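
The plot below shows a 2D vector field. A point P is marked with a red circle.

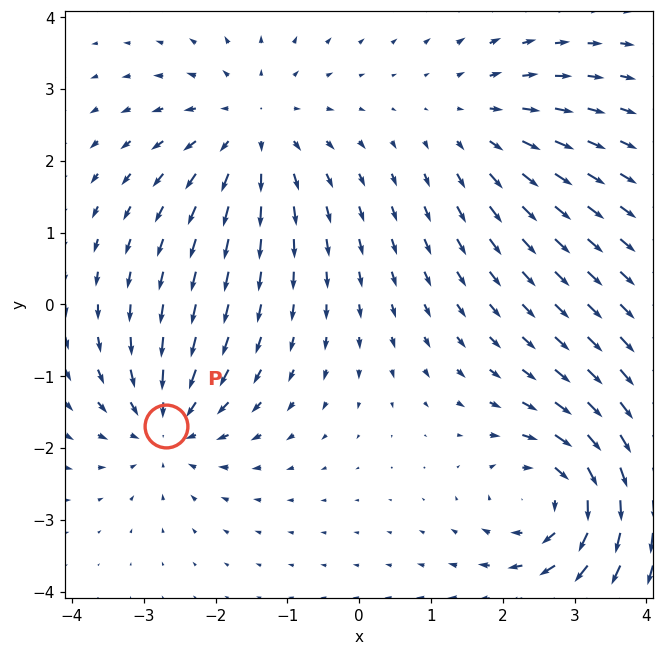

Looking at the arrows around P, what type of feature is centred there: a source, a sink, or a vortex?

sink

At P (-2.7, -1.7) the arrows converge inward. Divergence about -4, curl ≈0 — negative divergence with near-zero curl is a sink.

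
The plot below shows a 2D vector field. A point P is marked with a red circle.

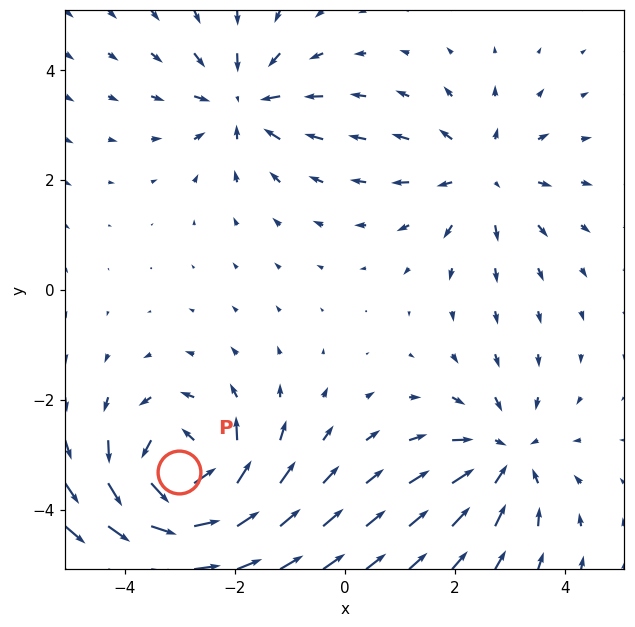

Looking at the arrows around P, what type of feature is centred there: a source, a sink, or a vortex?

vortex

At P (-3.0, -3.3) the arrows circulate counterclockwise. Divergence ≈0, curl about +5 — near-zero divergence with nonzero curl is a vortex.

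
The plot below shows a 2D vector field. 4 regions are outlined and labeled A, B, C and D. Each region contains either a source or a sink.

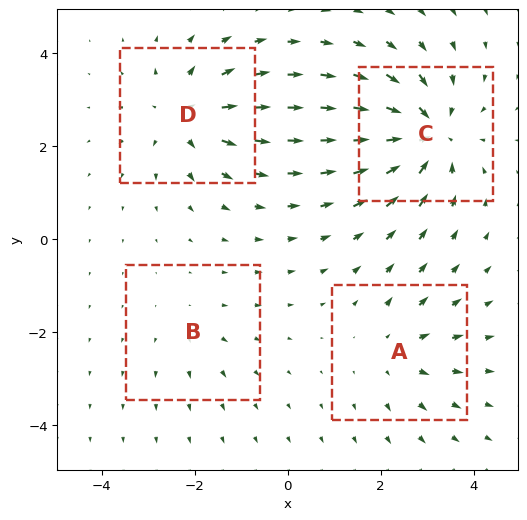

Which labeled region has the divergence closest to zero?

Divergence at each region's feature centre — A: about +3, B: about +2, C: about -6, D: about +5. Region B is closest to zero.

B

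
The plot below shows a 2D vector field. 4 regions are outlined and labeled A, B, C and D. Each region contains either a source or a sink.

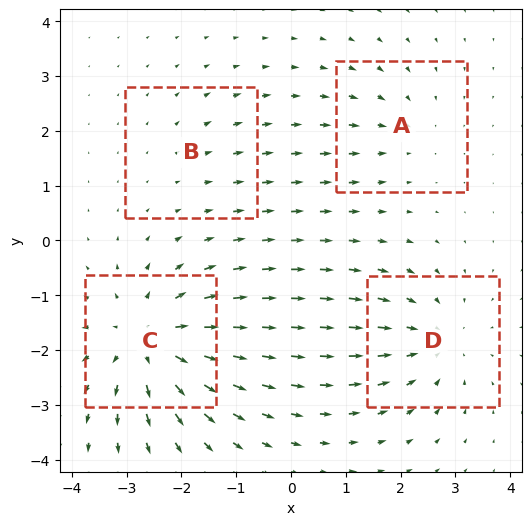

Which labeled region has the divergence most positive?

C

Divergence at each region's feature centre — A: about -3, B: about +2, C: about +6, D: about -4. Region C is most positive.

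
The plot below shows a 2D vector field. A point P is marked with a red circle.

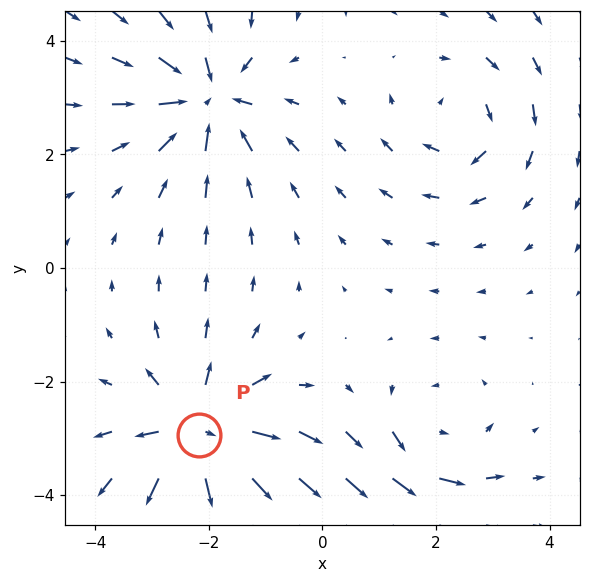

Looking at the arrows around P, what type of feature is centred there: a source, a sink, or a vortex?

At P (-2.2, -2.9) the arrows spread outward. Divergence about +6, curl ≈0 — positive divergence with near-zero curl is a source.

source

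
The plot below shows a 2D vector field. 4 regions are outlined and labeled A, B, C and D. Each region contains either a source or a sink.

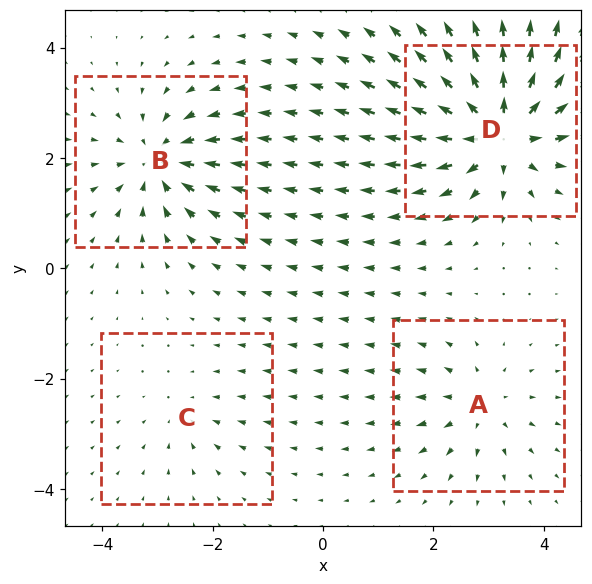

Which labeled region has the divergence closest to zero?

C

Divergence at each region's feature centre — A: about +4, B: about -6, C: about -3, D: about +9. Region C is closest to zero.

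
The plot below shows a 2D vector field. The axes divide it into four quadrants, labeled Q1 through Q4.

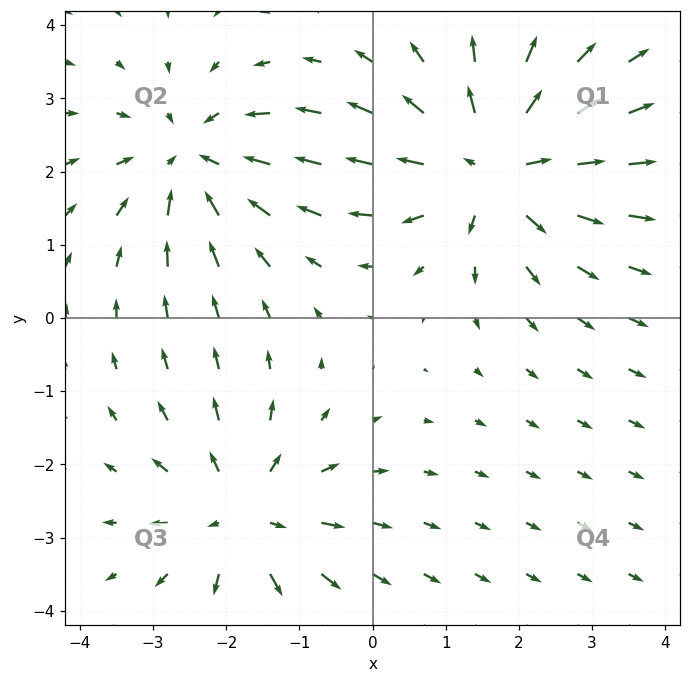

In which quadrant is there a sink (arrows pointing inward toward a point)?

Q2

The sink sits at approximately (-2.4, 2.2), which lies in quadrant Q2. The divergence there is about -3, negative as expected for a sink.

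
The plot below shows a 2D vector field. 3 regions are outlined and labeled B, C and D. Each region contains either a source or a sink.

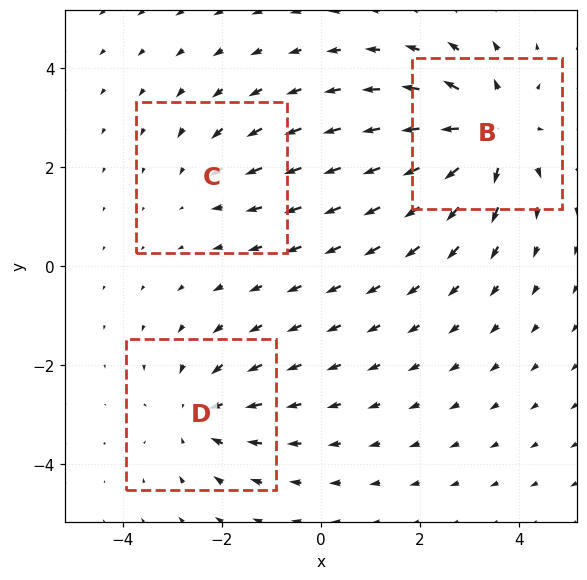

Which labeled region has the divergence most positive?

B

Divergence at each region's feature centre — B: about +4, C: about -2, D: about -3. Region B is most positive.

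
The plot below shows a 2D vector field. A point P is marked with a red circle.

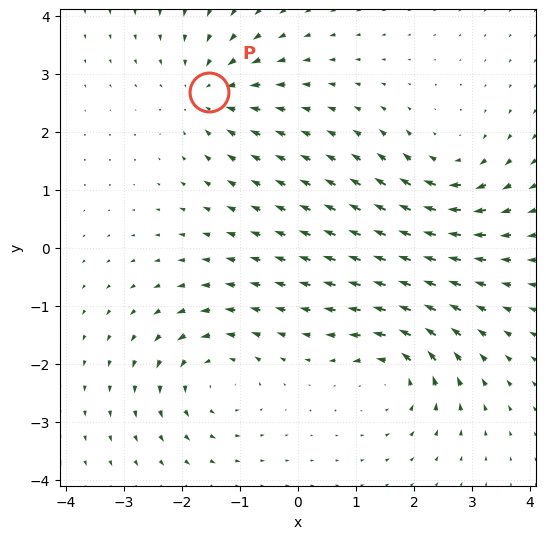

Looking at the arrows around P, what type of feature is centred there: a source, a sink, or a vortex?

At P (-1.5, 2.7) the arrows converge inward. Divergence about -5, curl ≈0 — negative divergence with near-zero curl is a sink.

sink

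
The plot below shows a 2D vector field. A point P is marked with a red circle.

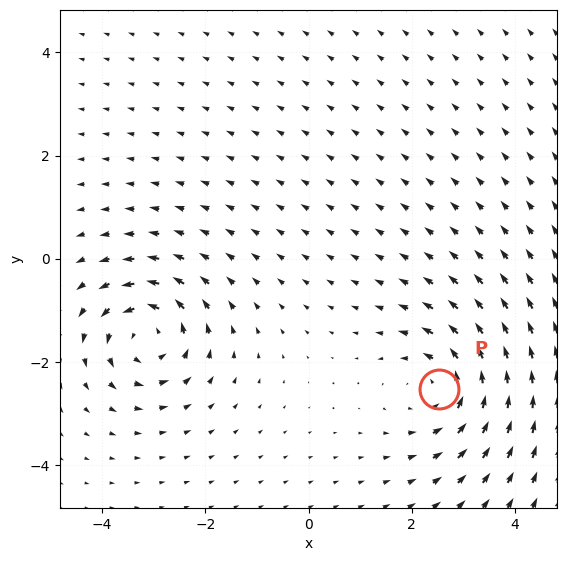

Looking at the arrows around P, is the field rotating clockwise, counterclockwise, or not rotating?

Near P at (2.5, -2.5) the arrows circulate counterclockwise. The curl (z-component) there is about +4; positive curl means counterclockwise rotation.

counterclockwise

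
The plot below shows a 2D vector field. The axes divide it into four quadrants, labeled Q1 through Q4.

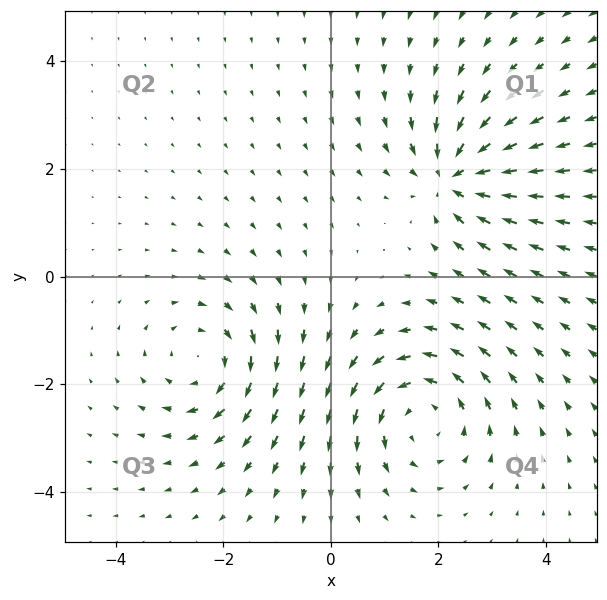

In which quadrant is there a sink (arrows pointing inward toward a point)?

The sink sits at approximately (2.3, 1.9), which lies in quadrant Q1. The divergence there is about -4, negative as expected for a sink.

Q1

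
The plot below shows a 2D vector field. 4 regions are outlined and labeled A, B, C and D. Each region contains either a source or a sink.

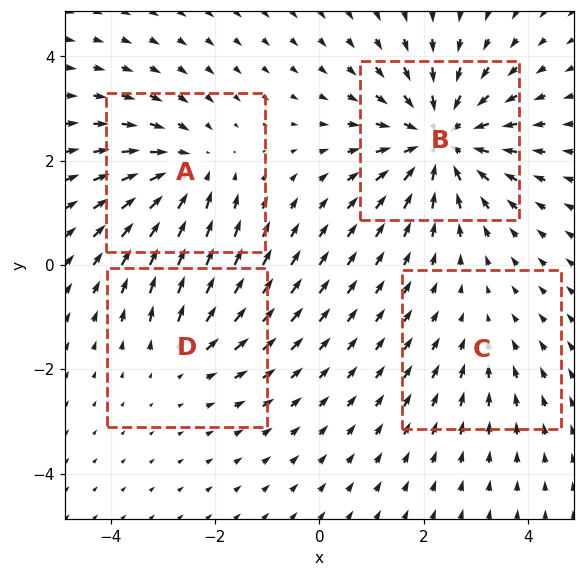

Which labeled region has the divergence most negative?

B

Divergence at each region's feature centre — A: about -4, B: about -6, C: about -2, D: about +3. Region B is most negative.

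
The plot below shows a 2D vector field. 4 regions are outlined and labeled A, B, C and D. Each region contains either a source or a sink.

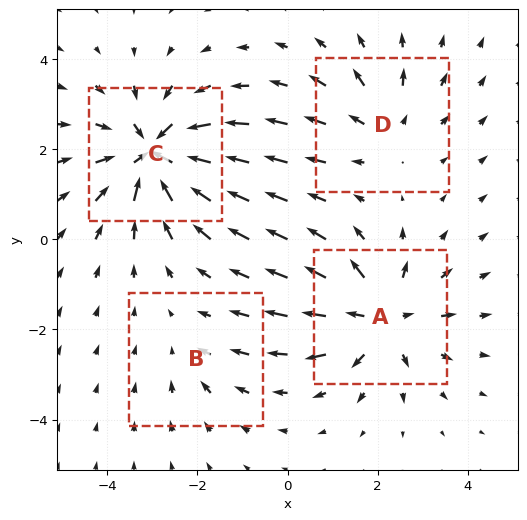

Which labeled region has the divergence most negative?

C

Divergence at each region's feature centre — A: about +5, B: about -2, C: about -7, D: about +3. Region C is most negative.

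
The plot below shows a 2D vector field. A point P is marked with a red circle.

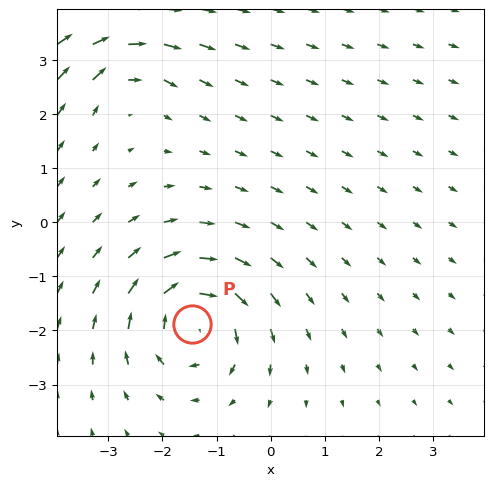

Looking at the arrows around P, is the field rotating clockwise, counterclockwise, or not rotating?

Near P at (-1.4, -1.9) the arrows circulate clockwise. The curl (z-component) there is about -6; negative curl means clockwise rotation.

clockwise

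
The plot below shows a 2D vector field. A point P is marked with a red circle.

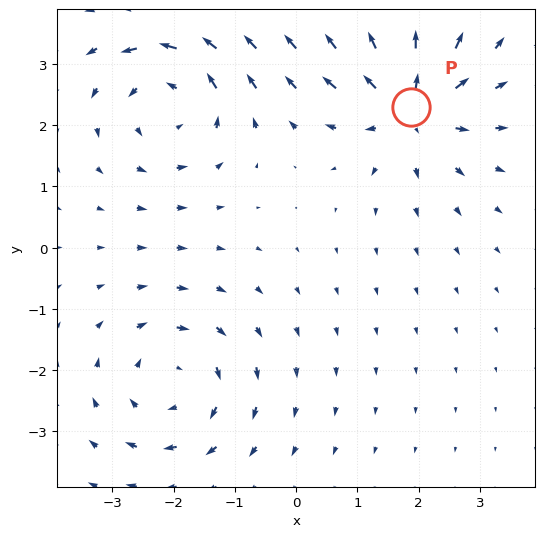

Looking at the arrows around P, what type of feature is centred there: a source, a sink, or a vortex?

source

At P (1.9, 2.3) the arrows spread outward. Divergence about +5, curl ≈0 — positive divergence with near-zero curl is a source.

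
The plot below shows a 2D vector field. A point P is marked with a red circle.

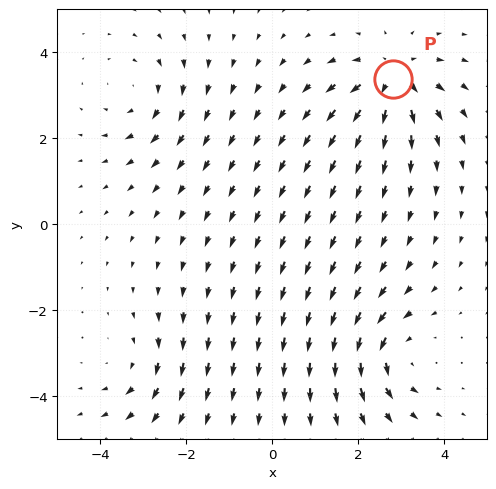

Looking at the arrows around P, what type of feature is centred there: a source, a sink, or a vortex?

At P (2.8, 3.4) the arrows spread outward. Divergence about +5, curl ≈0 — positive divergence with near-zero curl is a source.

source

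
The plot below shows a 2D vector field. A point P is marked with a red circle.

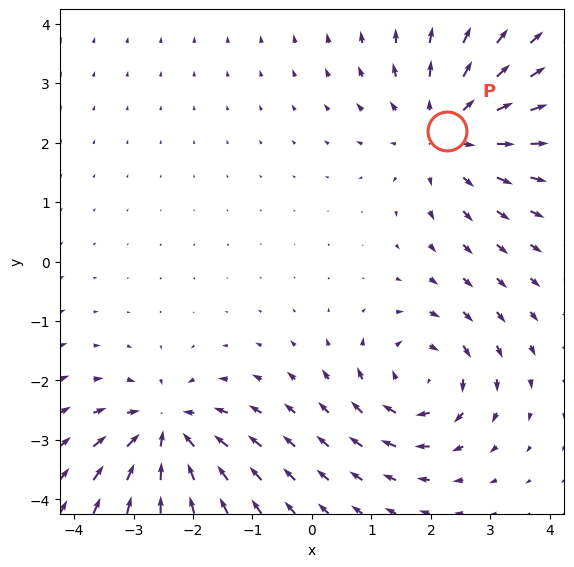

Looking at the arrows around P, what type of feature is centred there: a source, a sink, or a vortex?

source

At P (2.3, 2.2) the arrows spread outward. Divergence about +4, curl ≈0 — positive divergence with near-zero curl is a source.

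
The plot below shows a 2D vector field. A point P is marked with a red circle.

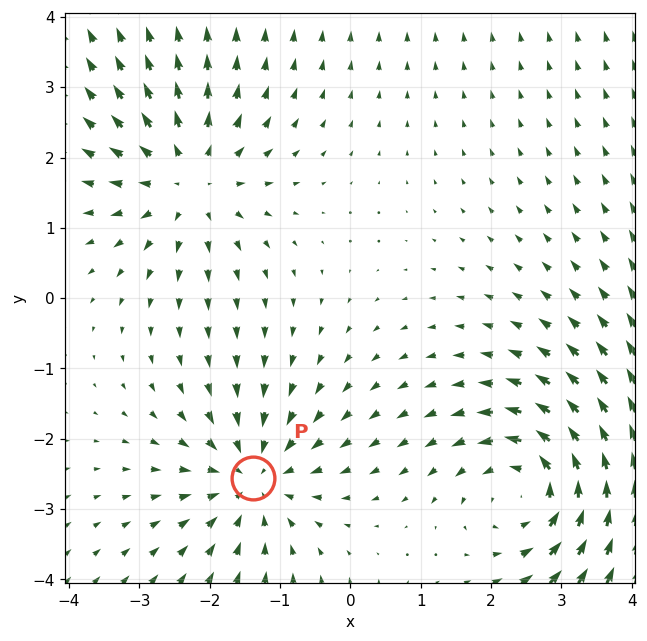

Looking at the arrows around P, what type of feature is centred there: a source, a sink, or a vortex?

sink

At P (-1.4, -2.6) the arrows converge inward. Divergence about -3, curl ≈0 — negative divergence with near-zero curl is a sink.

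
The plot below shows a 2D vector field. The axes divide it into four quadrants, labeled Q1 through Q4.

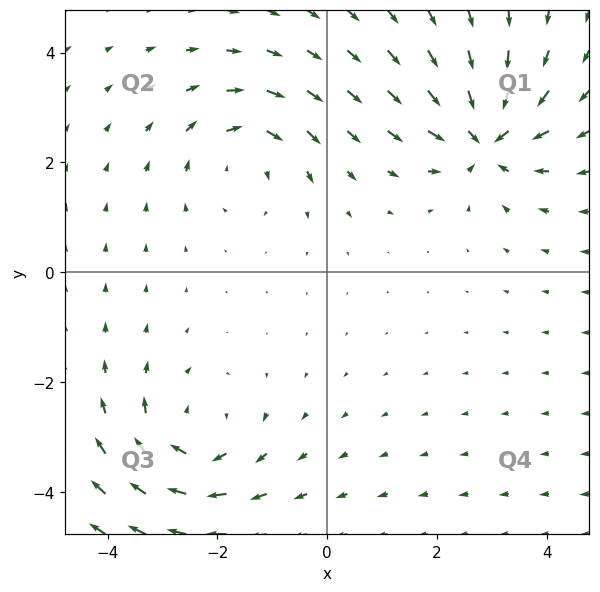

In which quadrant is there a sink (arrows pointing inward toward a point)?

Q1

The sink sits at approximately (2.9, 2.4), which lies in quadrant Q1. The divergence there is about -6, negative as expected for a sink.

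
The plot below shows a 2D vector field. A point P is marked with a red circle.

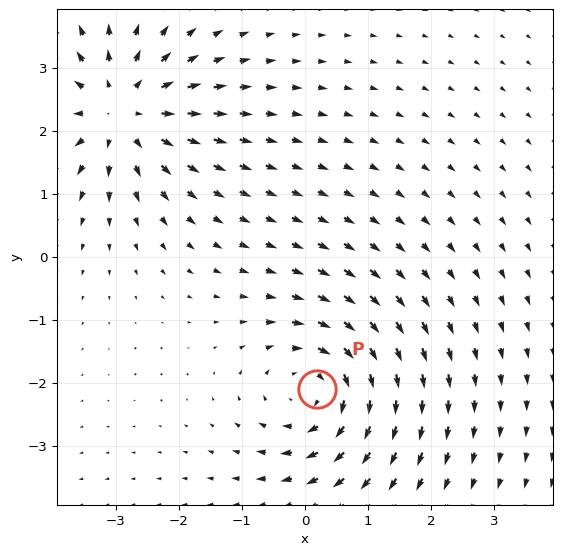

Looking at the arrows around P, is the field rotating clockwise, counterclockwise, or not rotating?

clockwise

Near P at (0.2, -2.1) the arrows circulate clockwise. The curl (z-component) there is about -5; negative curl means clockwise rotation.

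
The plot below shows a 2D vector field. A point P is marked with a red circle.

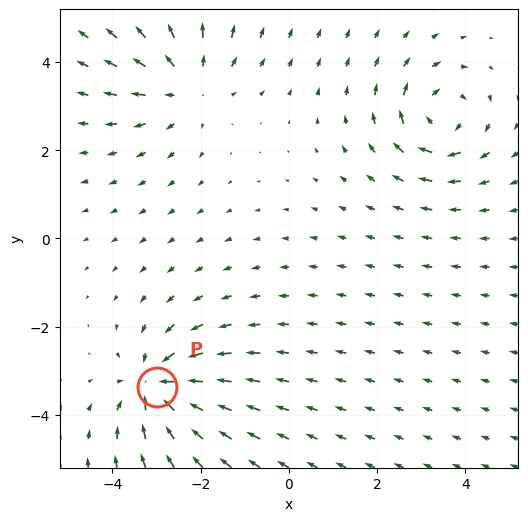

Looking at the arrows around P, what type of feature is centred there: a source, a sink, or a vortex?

sink

At P (-3.0, -3.4) the arrows converge inward. Divergence about -6, curl ≈0 — negative divergence with near-zero curl is a sink.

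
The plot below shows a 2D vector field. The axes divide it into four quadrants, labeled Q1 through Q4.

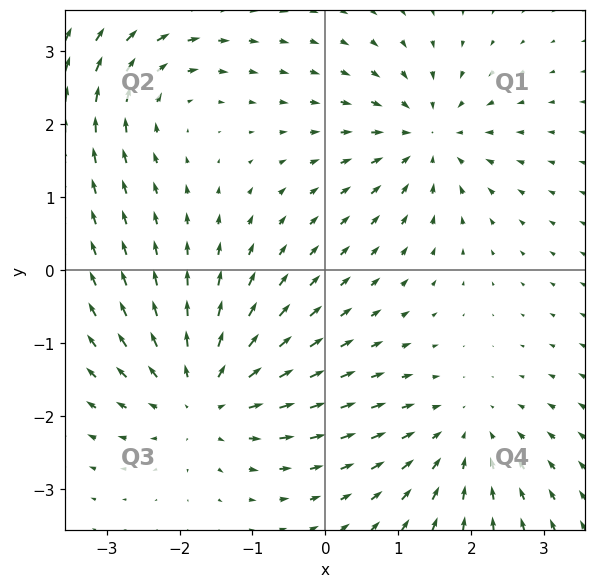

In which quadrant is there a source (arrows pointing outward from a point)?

The source sits at approximately (-1.7, -1.7), which lies in quadrant Q3. The divergence there is about +5, positive as expected for a source.

Q3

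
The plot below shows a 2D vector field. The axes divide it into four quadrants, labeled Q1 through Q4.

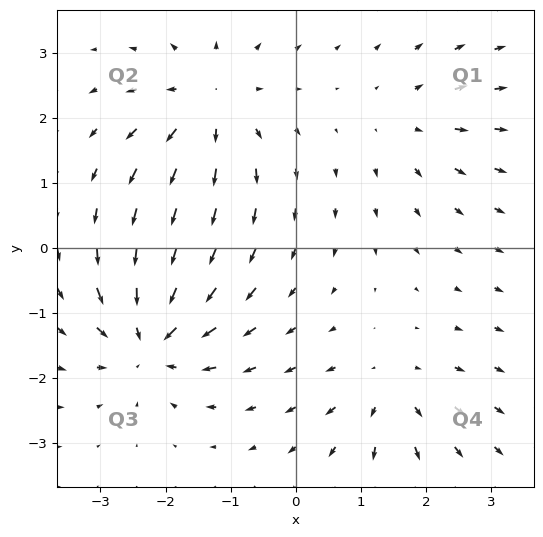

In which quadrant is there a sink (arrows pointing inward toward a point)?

Q3

The sink sits at approximately (-2.2, -1.4), which lies in quadrant Q3. The divergence there is about -6, negative as expected for a sink.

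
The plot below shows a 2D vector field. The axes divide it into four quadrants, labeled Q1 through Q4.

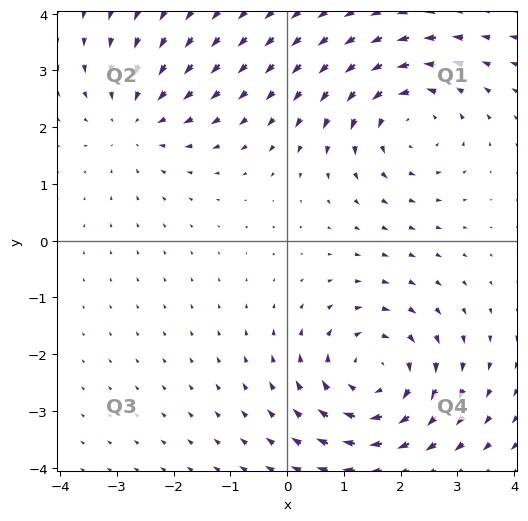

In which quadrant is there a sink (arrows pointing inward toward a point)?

Q2

The sink sits at approximately (-2.7, 2.1), which lies in quadrant Q2. The divergence there is about -3, negative as expected for a sink.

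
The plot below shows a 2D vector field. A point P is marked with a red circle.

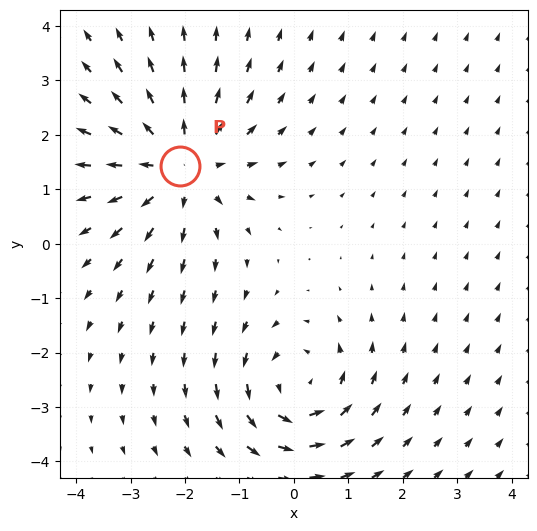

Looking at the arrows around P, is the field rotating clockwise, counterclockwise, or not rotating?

not rotating

Near P at (-2.1, 1.4) the arrows show no circulation. The curl there is ≈0.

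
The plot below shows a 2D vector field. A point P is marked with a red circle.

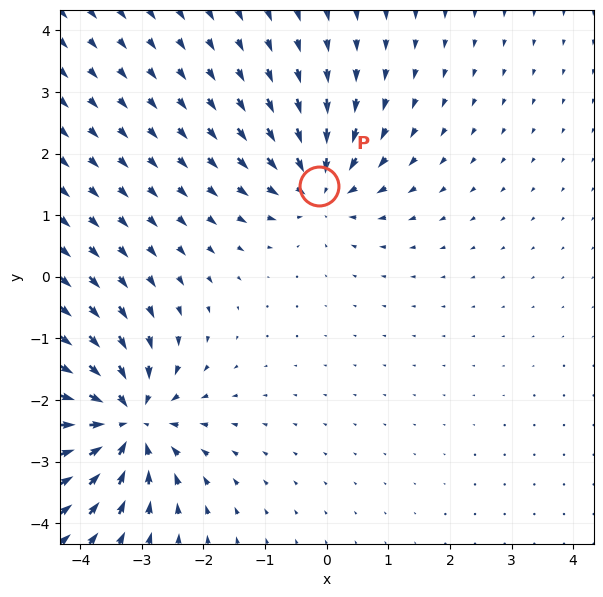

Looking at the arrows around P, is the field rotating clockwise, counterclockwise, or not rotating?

Near P at (-0.1, 1.5) the arrows show no circulation. The curl there is ≈0.

not rotating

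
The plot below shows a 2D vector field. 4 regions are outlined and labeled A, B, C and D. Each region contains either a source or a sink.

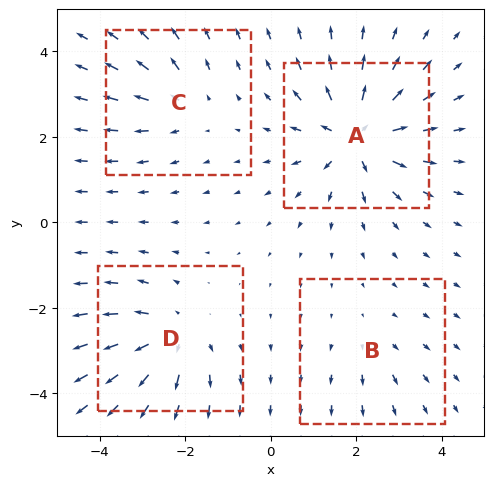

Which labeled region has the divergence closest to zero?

B

Divergence at each region's feature centre — A: about +8, B: about +2, C: about +4, D: about +6. Region B is closest to zero.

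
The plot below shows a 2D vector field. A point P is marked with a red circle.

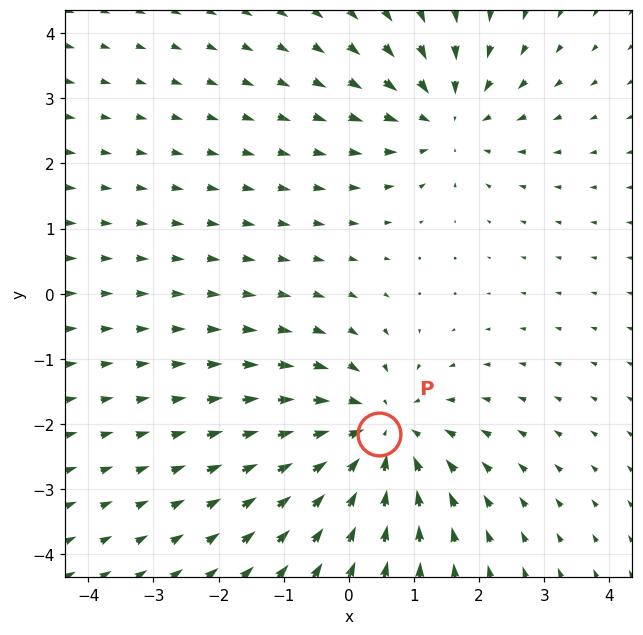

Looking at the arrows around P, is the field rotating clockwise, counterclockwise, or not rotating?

Near P at (0.5, -2.2) the arrows show no circulation. The curl there is ≈0.

not rotating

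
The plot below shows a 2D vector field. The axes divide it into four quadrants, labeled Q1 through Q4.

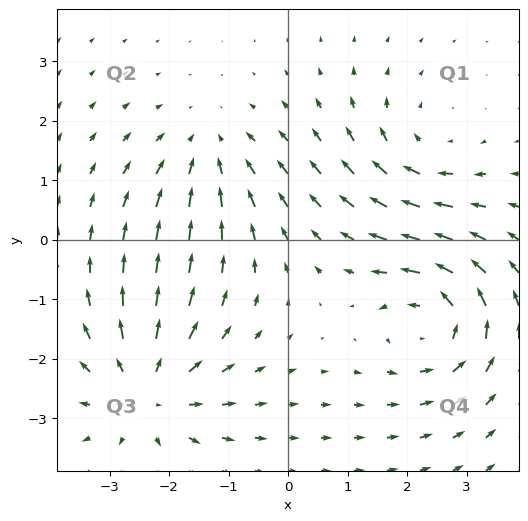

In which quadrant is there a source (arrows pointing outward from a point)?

The source sits at approximately (-2.4, -2.6), which lies in quadrant Q3. The divergence there is about +4, positive as expected for a source.

Q3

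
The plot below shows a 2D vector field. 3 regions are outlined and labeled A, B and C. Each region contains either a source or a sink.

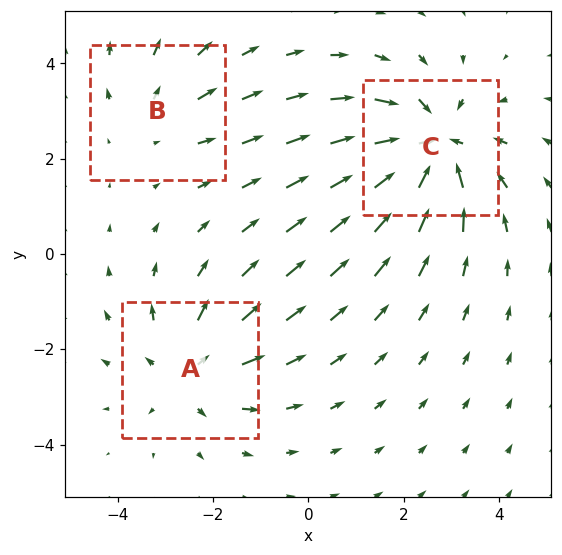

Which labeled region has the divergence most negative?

Divergence at each region's feature centre — A: about +3, B: about +2, C: about -4. Region C is most negative.

C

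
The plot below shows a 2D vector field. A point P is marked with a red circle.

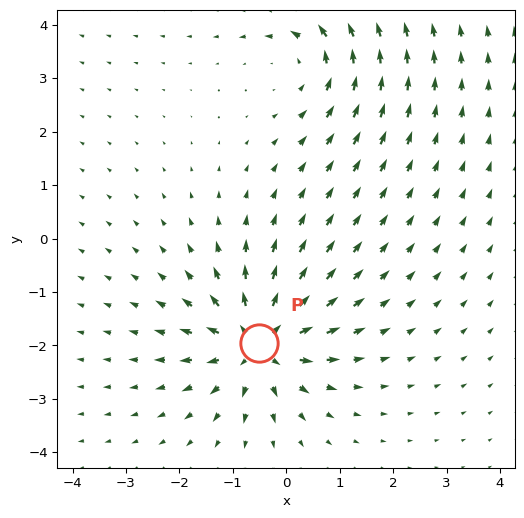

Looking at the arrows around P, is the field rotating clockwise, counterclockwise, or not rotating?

not rotating

Near P at (-0.5, -2.0) the arrows show no circulation. The curl there is ≈0.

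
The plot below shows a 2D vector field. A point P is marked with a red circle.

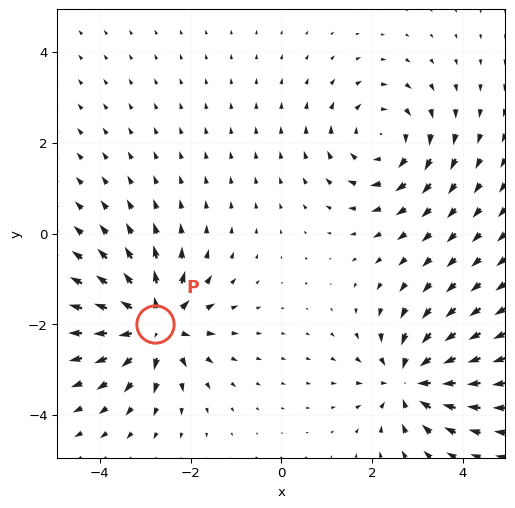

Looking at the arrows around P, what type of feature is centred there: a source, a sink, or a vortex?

source

At P (-2.8, -2.0) the arrows spread outward. Divergence about +6, curl ≈0 — positive divergence with near-zero curl is a source.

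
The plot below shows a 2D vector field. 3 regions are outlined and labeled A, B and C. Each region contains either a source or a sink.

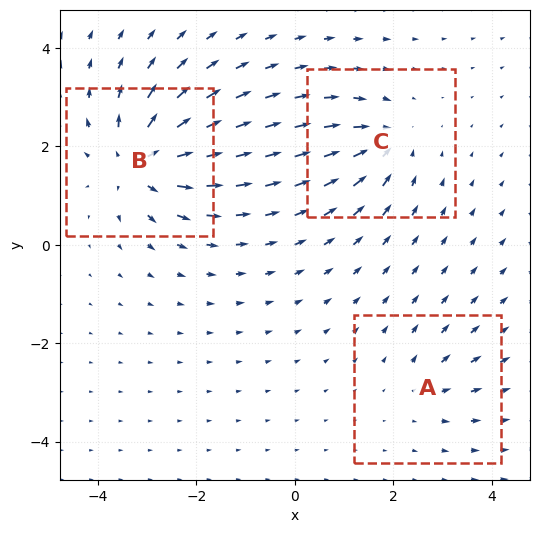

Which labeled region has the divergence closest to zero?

A

Divergence at each region's feature centre — A: about +2, B: about +6, C: about -4. Region A is closest to zero.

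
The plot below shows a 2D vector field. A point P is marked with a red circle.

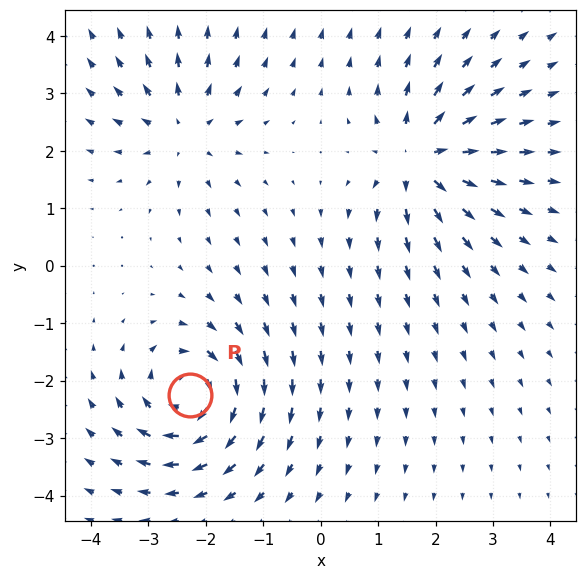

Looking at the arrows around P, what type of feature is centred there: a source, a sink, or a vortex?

vortex

At P (-2.3, -2.2) the arrows circulate clockwise. Divergence ≈0, curl about -7 — near-zero divergence with nonzero curl is a vortex.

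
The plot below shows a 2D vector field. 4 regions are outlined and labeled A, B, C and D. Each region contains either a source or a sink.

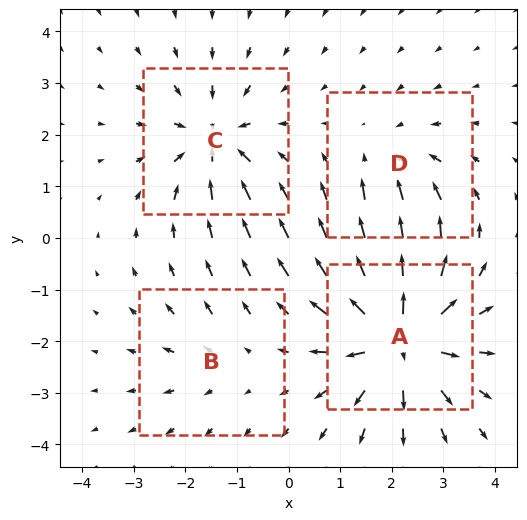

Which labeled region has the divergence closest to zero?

Divergence at each region's feature centre — A: about +7, B: about +2, C: about -5, D: about -3. Region B is closest to zero.

B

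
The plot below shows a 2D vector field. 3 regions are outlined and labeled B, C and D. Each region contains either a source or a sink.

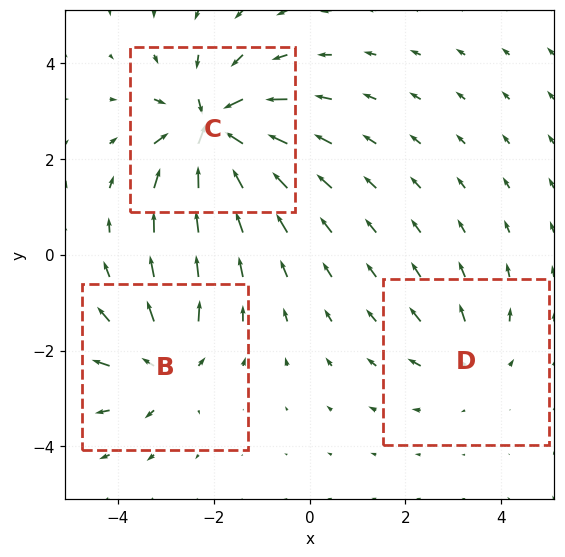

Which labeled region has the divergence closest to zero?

Divergence at each region's feature centre — B: about +4, C: about -7, D: about +3. Region D is closest to zero.

D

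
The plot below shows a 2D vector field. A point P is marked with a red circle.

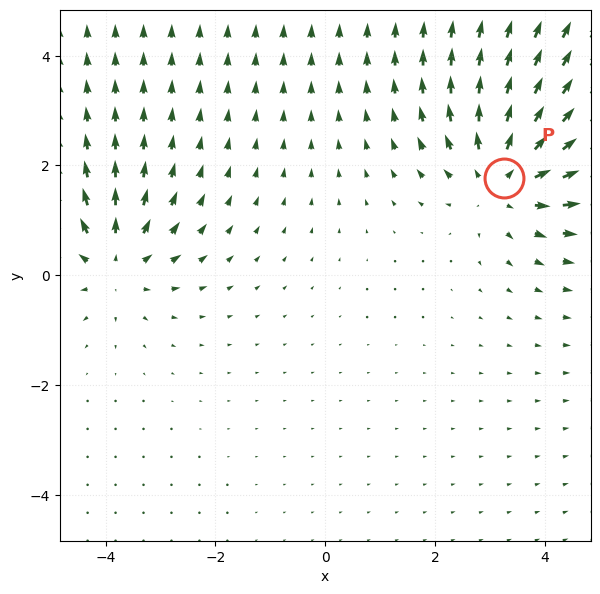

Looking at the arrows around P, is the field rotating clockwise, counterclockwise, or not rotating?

Near P at (3.3, 1.8) the arrows show no circulation. The curl there is ≈0.

not rotating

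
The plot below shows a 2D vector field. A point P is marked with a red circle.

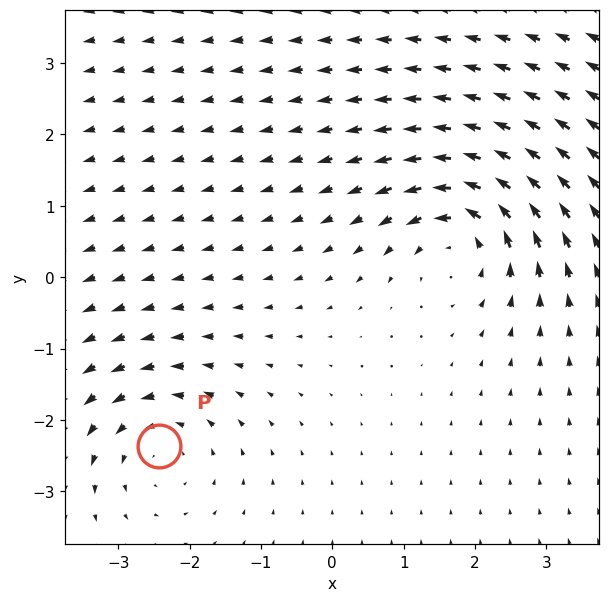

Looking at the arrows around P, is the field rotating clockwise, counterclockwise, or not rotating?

Near P at (-2.4, -2.4) the arrows circulate counterclockwise. The curl (z-component) there is about +3; positive curl means counterclockwise rotation.

counterclockwise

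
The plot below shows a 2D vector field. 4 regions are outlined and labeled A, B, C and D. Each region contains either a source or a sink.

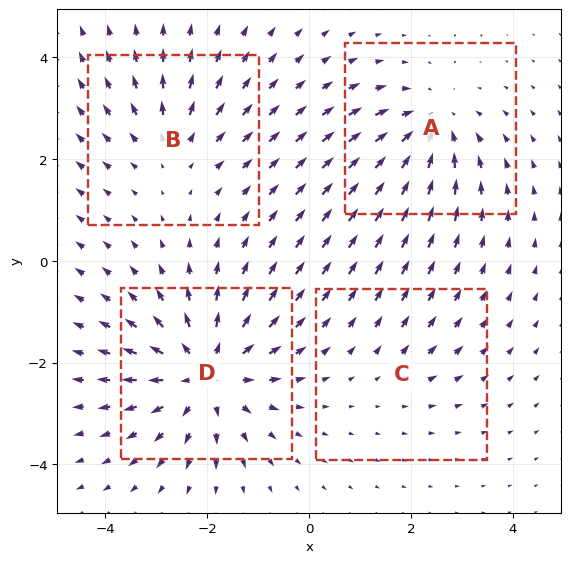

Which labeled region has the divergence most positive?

D

Divergence at each region's feature centre — A: about -4, B: about +3, C: about +2, D: about +6. Region D is most positive.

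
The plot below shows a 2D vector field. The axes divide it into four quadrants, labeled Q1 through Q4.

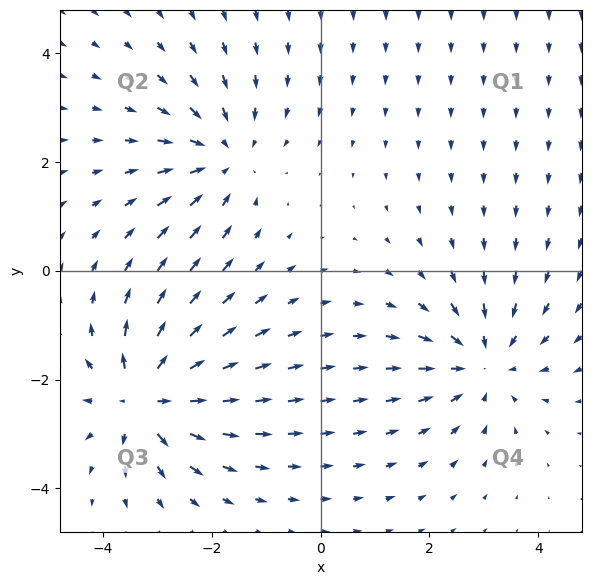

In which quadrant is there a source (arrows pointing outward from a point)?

Q3

The source sits at approximately (-3.2, -2.3), which lies in quadrant Q3. The divergence there is about +4, positive as expected for a source.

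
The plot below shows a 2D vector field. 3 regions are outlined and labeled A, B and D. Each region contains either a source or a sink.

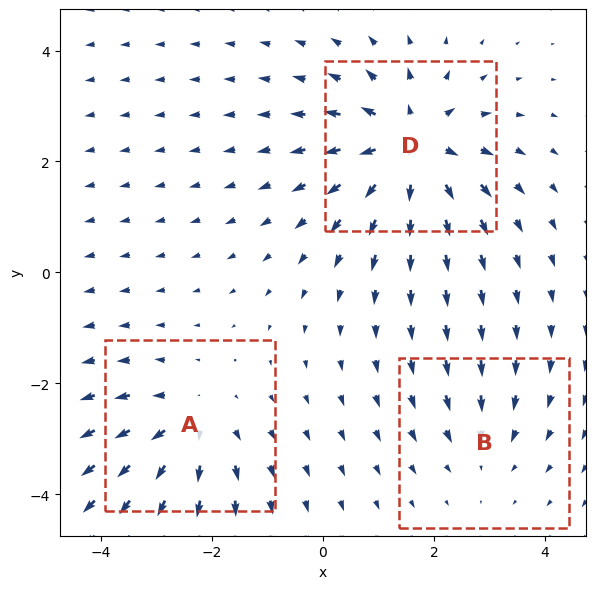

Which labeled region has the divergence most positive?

Divergence at each region's feature centre — A: about +3, B: about -2, D: about +5. Region D is most positive.

D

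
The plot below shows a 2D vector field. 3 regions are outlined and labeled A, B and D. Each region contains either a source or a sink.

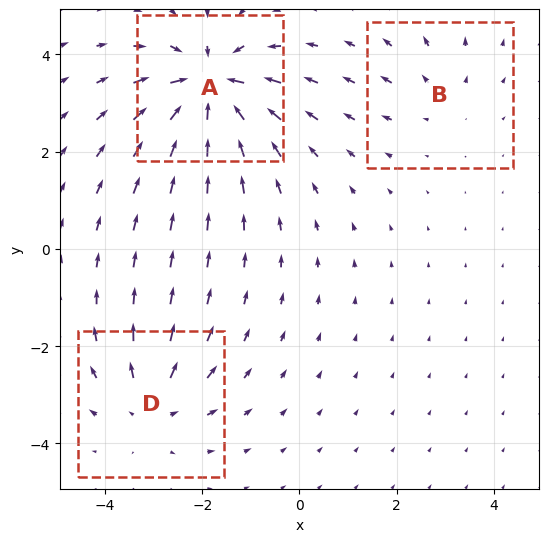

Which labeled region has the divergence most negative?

A

Divergence at each region's feature centre — A: about -6, B: about +2, D: about +3. Region A is most negative.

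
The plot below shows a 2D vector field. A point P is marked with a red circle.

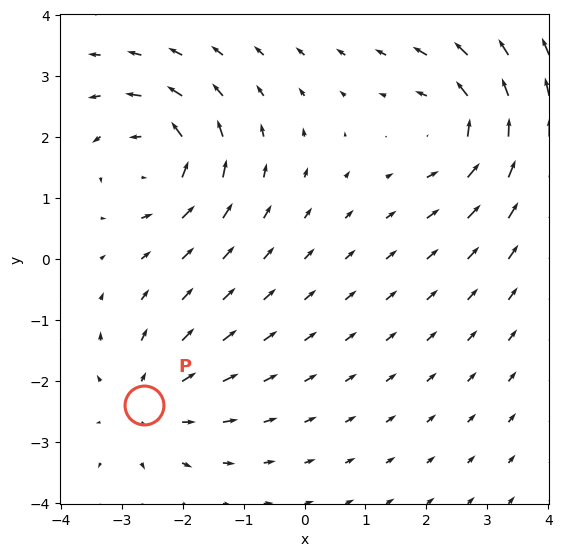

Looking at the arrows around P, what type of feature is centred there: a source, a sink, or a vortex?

At P (-2.6, -2.4) the arrows spread outward. Divergence about +3, curl ≈0 — positive divergence with near-zero curl is a source.

source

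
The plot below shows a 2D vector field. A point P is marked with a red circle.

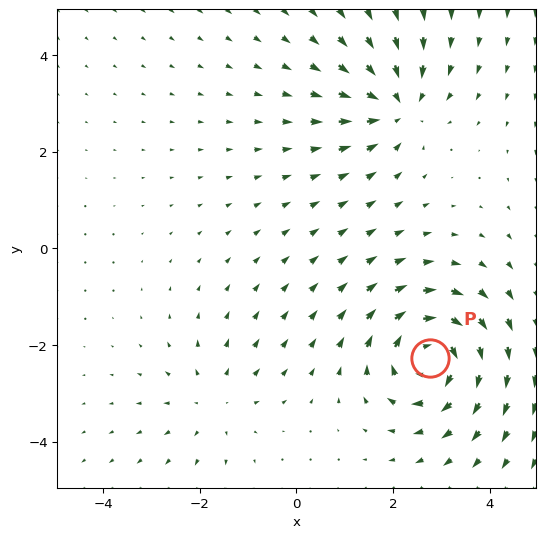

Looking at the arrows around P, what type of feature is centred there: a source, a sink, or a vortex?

vortex

At P (2.8, -2.3) the arrows circulate clockwise. Divergence ≈0, curl about -6 — near-zero divergence with nonzero curl is a vortex.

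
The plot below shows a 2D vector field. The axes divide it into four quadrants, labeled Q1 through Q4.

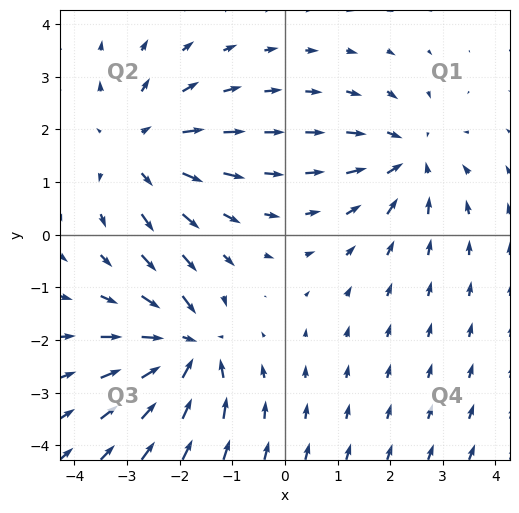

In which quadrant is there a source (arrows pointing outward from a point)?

The source sits at approximately (-2.8, 1.6), which lies in quadrant Q2. The divergence there is about +4, positive as expected for a source.

Q2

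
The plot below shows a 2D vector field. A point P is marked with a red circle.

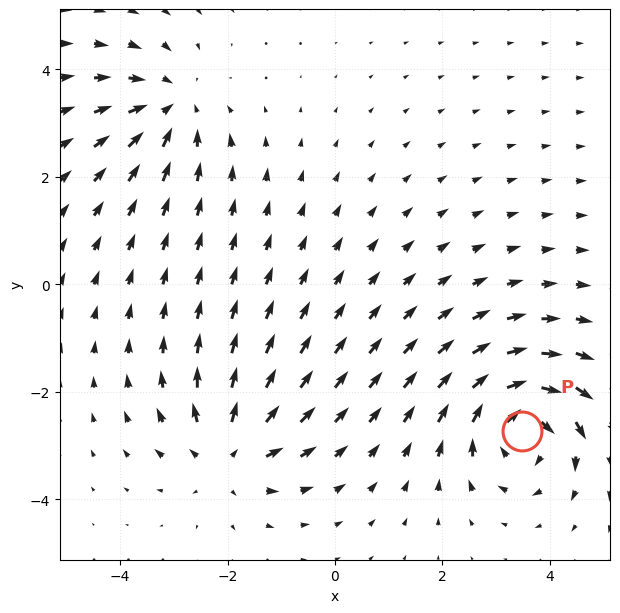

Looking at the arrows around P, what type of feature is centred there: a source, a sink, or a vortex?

vortex

At P (3.5, -2.7) the arrows circulate clockwise. Divergence ≈0, curl about -4 — near-zero divergence with nonzero curl is a vortex.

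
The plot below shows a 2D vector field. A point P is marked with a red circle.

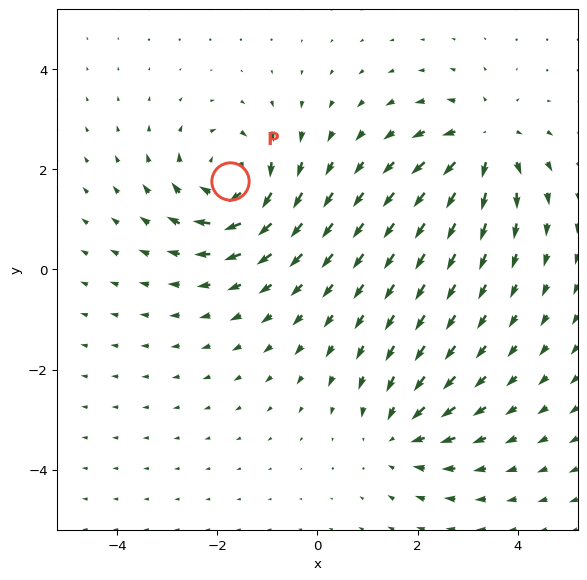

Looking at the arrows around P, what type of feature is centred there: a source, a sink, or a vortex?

At P (-1.8, 1.8) the arrows circulate clockwise. Divergence ≈0, curl about -6 — near-zero divergence with nonzero curl is a vortex.

vortex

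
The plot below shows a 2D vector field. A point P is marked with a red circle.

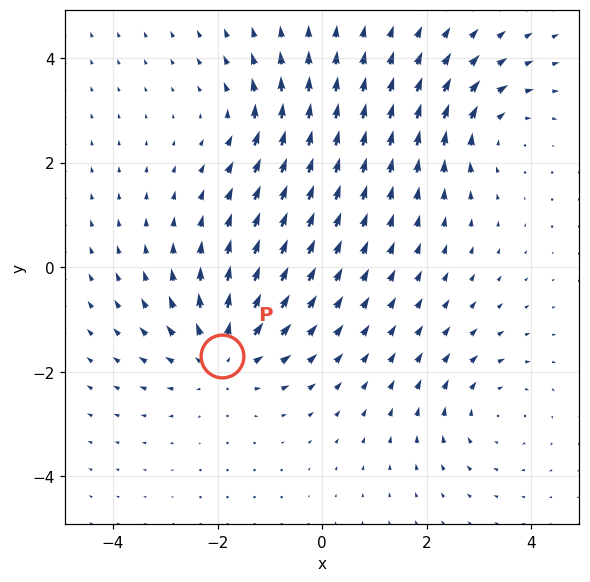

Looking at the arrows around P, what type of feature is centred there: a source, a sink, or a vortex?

source

At P (-1.9, -1.7) the arrows spread outward. Divergence about +4, curl ≈0 — positive divergence with near-zero curl is a source.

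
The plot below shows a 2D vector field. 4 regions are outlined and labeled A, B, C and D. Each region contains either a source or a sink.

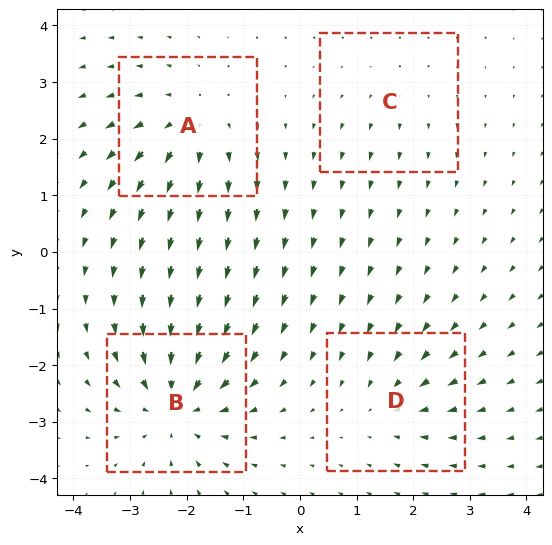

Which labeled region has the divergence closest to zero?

Divergence at each region's feature centre — A: about +5, B: about -6, C: about +2, D: about -3. Region C is closest to zero.

C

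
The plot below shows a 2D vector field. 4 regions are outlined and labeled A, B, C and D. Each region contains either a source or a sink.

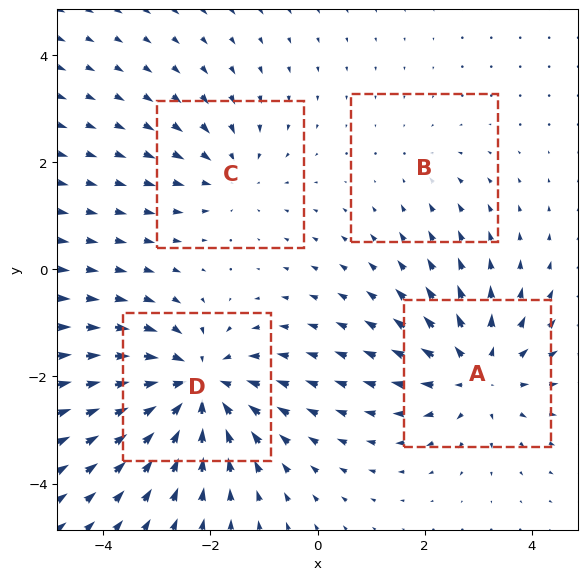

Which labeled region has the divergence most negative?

D

Divergence at each region's feature centre — A: about +5, B: about -2, C: about -3, D: about -6. Region D is most negative.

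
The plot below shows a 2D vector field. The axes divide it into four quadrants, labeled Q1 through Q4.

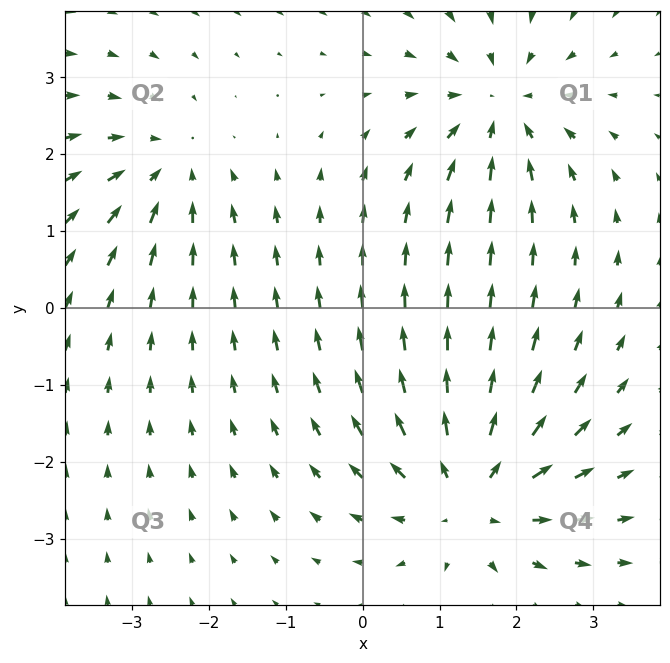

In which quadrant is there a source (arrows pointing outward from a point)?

The source sits at approximately (1.4, -2.4), which lies in quadrant Q4. The divergence there is about +4, positive as expected for a source.

Q4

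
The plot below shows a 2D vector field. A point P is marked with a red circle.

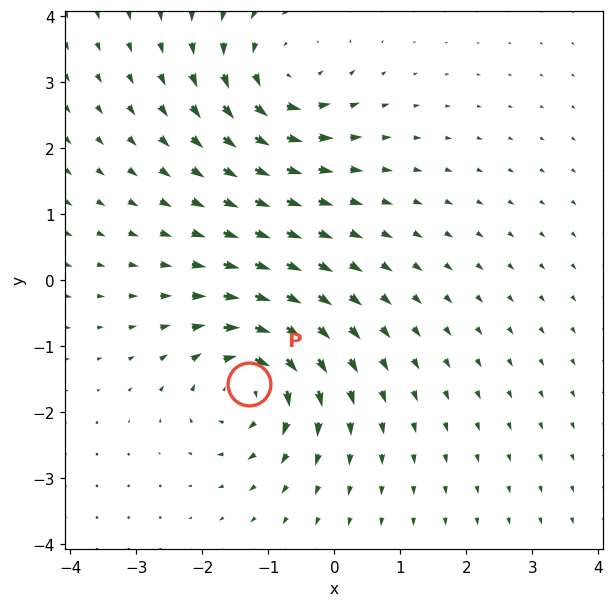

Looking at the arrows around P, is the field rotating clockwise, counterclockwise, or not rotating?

Near P at (-1.3, -1.6) the arrows circulate clockwise. The curl (z-component) there is about -6; negative curl means clockwise rotation.

clockwise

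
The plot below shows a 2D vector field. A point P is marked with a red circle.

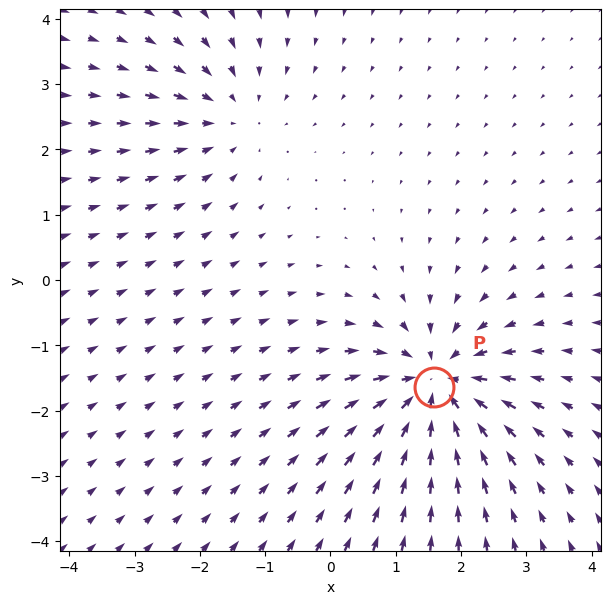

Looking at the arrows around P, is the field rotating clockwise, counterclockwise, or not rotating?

not rotating

Near P at (1.6, -1.6) the arrows show no circulation. The curl there is ≈0.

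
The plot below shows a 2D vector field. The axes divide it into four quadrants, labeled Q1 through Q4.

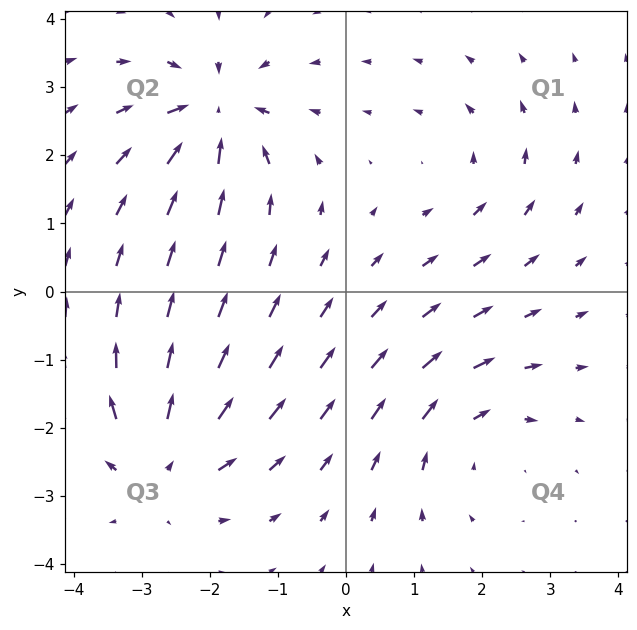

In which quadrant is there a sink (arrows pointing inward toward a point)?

The sink sits at approximately (-1.9, 2.6), which lies in quadrant Q2. The divergence there is about -6, negative as expected for a sink.

Q2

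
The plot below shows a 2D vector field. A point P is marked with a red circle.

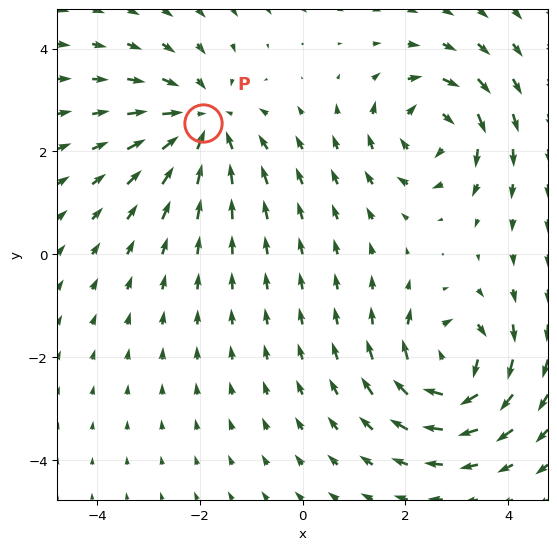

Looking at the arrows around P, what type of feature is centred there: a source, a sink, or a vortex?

At P (-1.9, 2.6) the arrows converge inward. Divergence about -4, curl ≈0 — negative divergence with near-zero curl is a sink.

sink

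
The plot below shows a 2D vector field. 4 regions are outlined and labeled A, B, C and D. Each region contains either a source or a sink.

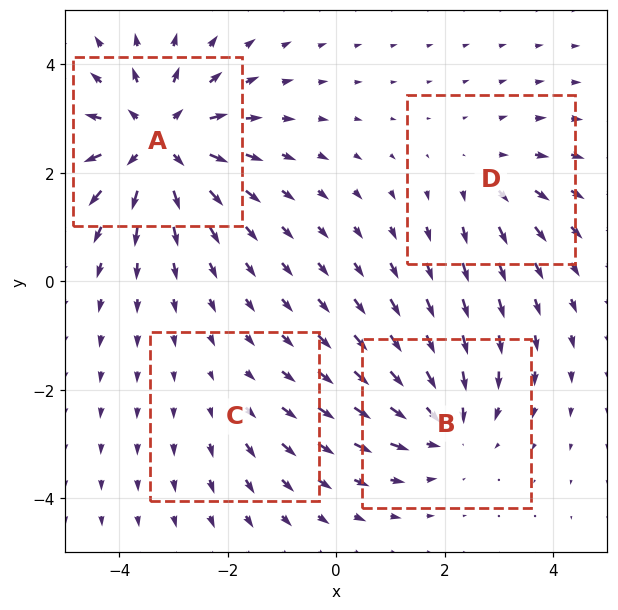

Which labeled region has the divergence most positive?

Divergence at each region's feature centre — A: about +6, B: about -4, C: about +2, D: about +3. Region A is most positive.

A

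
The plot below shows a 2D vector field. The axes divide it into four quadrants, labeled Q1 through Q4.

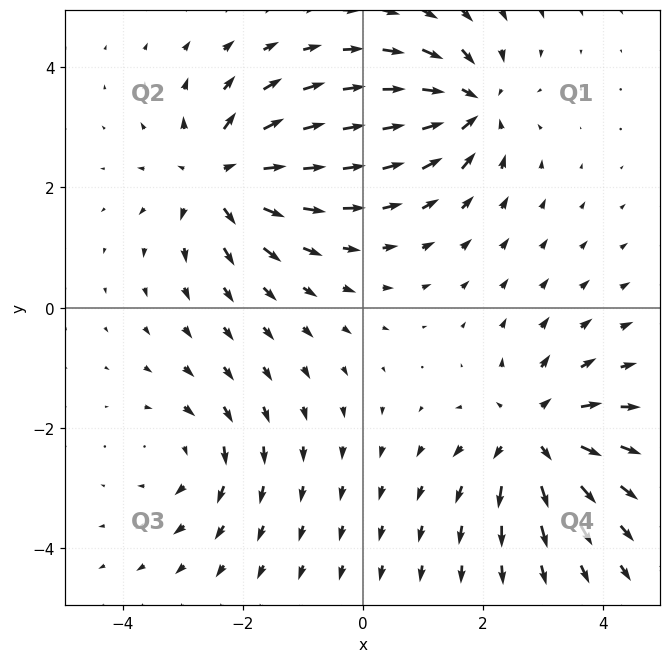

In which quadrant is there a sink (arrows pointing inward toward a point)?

The sink sits at approximately (1.8, 3.4), which lies in quadrant Q1. The divergence there is about -6, negative as expected for a sink.

Q1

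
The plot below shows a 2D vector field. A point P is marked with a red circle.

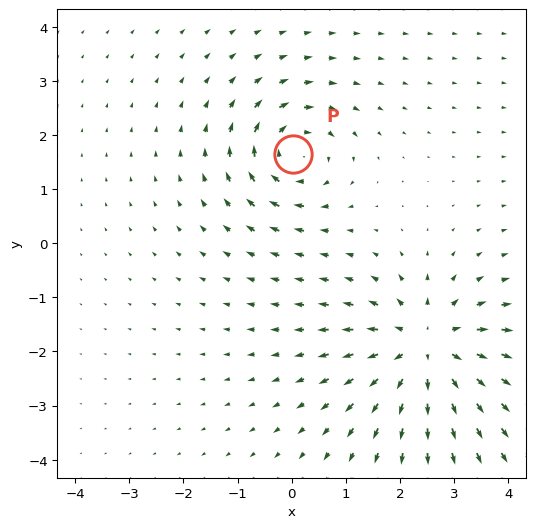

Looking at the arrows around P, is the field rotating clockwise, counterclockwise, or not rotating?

Near P at (0.0, 1.6) the arrows circulate clockwise. The curl (z-component) there is about -4; negative curl means clockwise rotation.

clockwise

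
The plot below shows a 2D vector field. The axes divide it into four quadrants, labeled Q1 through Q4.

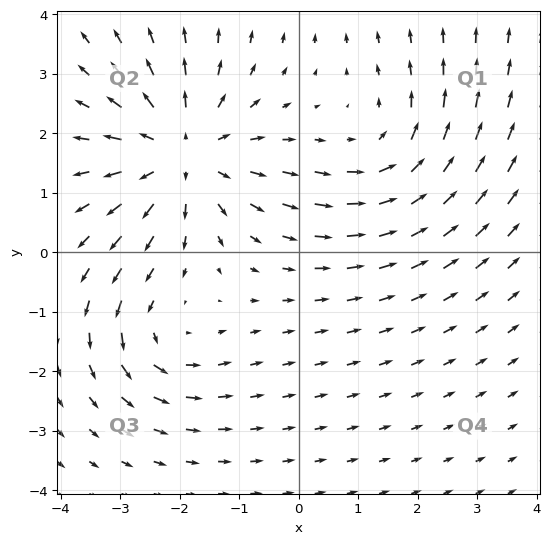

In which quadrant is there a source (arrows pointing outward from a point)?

Q2

The source sits at approximately (-1.9, 1.7), which lies in quadrant Q2. The divergence there is about +4, positive as expected for a source.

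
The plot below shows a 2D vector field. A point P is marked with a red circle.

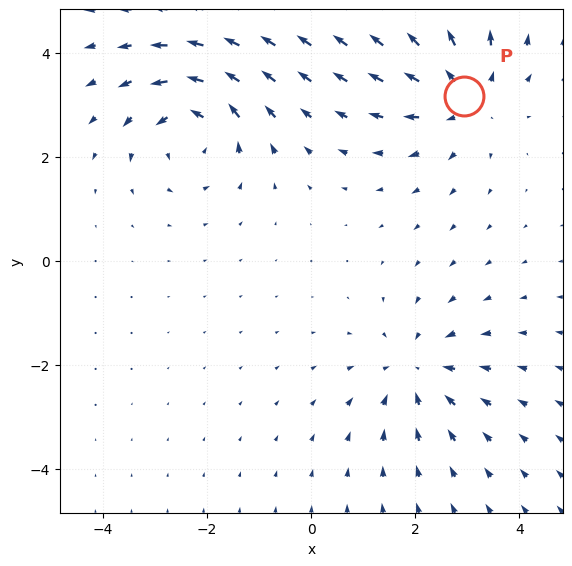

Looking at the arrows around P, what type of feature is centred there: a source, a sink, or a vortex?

source

At P (2.9, 3.2) the arrows spread outward. Divergence about +3, curl ≈0 — positive divergence with near-zero curl is a source.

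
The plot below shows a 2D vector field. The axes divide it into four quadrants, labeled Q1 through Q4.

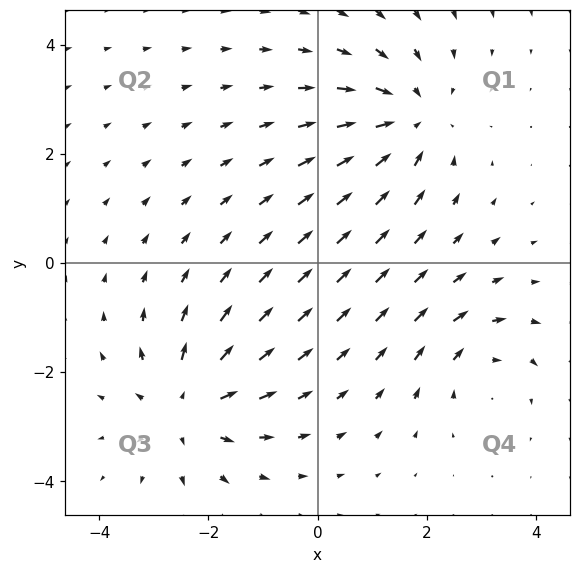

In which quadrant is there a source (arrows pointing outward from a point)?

Q3

The source sits at approximately (-2.4, -2.6), which lies in quadrant Q3. The divergence there is about +4, positive as expected for a source.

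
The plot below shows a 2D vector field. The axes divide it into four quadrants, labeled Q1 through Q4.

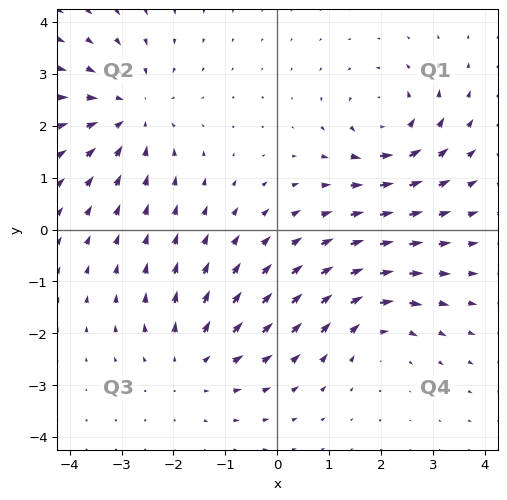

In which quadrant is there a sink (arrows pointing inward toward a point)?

The sink sits at approximately (-2.8, 2.3), which lies in quadrant Q2. The divergence there is about -3, negative as expected for a sink.

Q2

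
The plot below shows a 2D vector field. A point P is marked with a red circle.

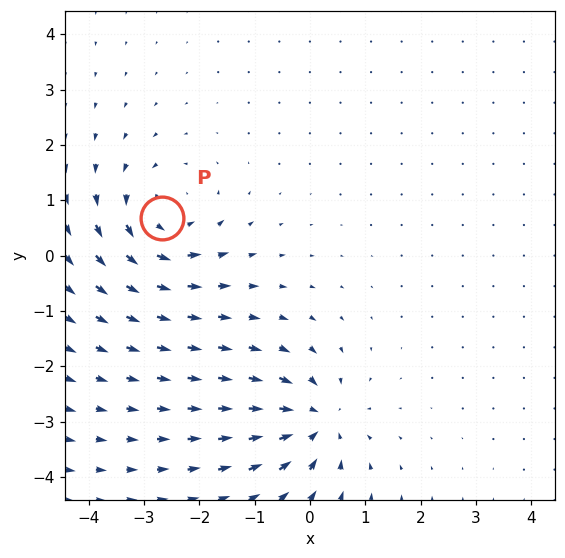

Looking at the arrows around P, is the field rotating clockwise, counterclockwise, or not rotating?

counterclockwise

Near P at (-2.7, 0.7) the arrows circulate counterclockwise. The curl (z-component) there is about +4; positive curl means counterclockwise rotation.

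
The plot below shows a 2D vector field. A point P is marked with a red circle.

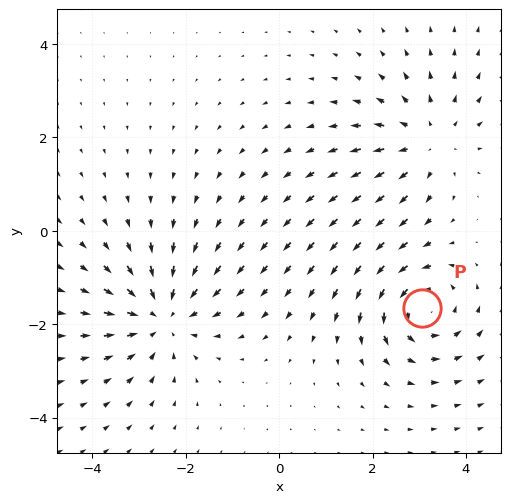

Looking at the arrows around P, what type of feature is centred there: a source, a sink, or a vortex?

At P (3.1, -1.7) the arrows circulate counterclockwise. Divergence ≈0, curl about +4 — near-zero divergence with nonzero curl is a vortex.

vortex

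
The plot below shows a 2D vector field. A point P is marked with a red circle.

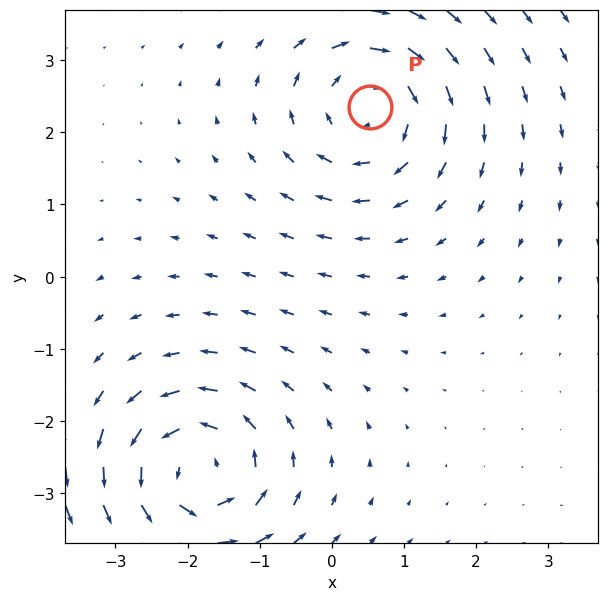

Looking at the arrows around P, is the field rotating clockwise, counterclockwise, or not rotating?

Near P at (0.5, 2.4) the arrows circulate clockwise. The curl (z-component) there is about -4; negative curl means clockwise rotation.

clockwise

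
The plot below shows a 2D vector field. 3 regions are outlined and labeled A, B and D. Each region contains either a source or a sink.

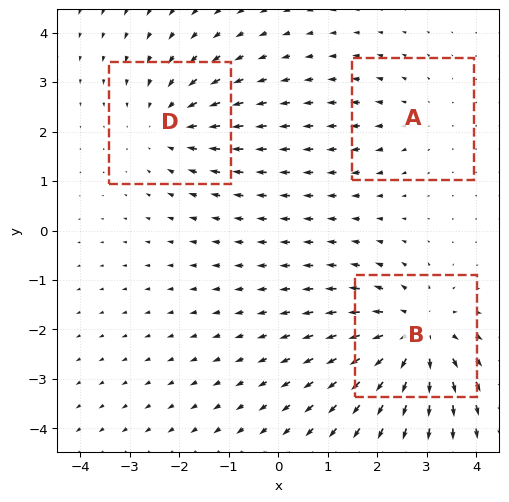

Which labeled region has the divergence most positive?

B

Divergence at each region's feature centre — A: about +2, B: about +4, D: about -3. Region B is most positive.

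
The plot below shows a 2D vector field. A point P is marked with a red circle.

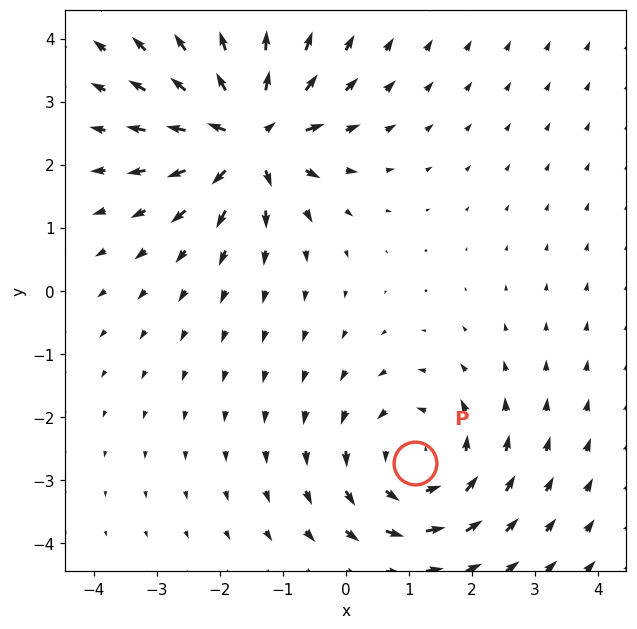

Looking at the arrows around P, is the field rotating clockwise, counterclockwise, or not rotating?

counterclockwise

Near P at (1.1, -2.7) the arrows circulate counterclockwise. The curl (z-component) there is about +3; positive curl means counterclockwise rotation.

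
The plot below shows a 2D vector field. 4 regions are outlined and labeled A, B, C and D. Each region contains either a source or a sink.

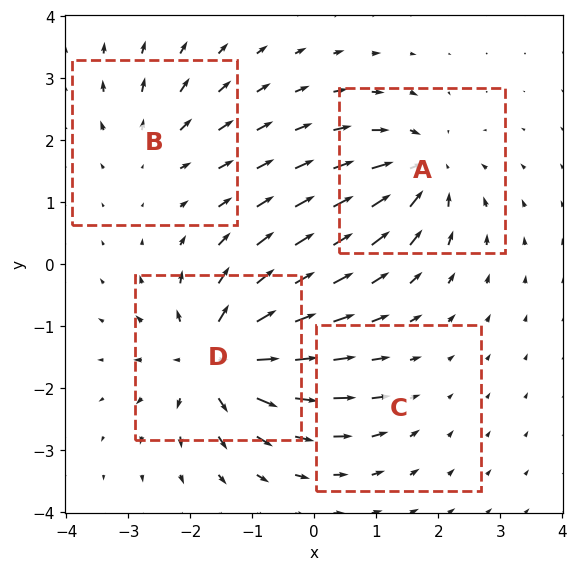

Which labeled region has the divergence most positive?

D

Divergence at each region's feature centre — A: about -6, B: about +4, C: about -3, D: about +9. Region D is most positive.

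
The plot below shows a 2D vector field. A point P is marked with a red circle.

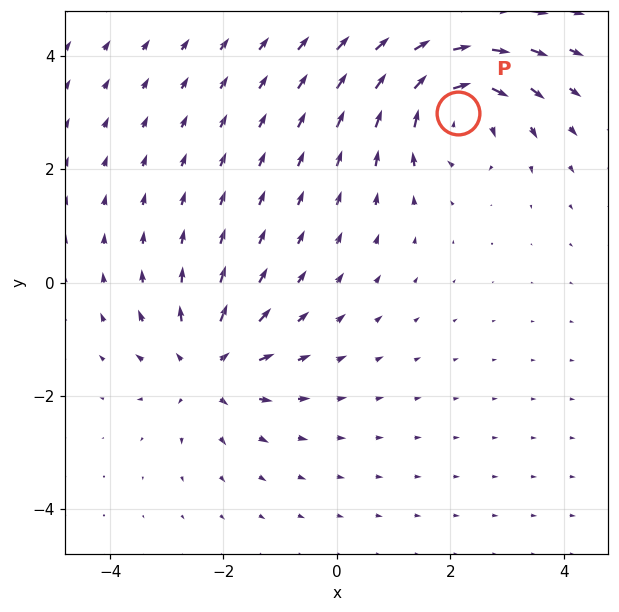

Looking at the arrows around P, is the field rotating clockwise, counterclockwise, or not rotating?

Near P at (2.1, 3.0) the arrows circulate clockwise. The curl (z-component) there is about -6; negative curl means clockwise rotation.

clockwise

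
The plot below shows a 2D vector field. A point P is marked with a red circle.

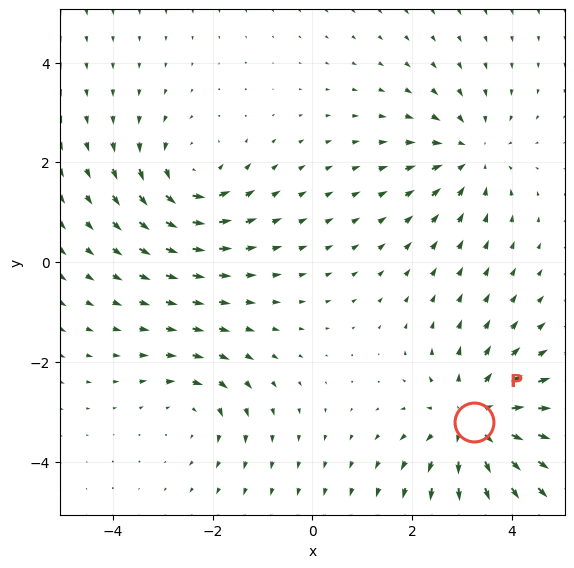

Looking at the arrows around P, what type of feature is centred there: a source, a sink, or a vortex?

At P (3.2, -3.2) the arrows spread outward. Divergence about +4, curl ≈0 — positive divergence with near-zero curl is a source.

source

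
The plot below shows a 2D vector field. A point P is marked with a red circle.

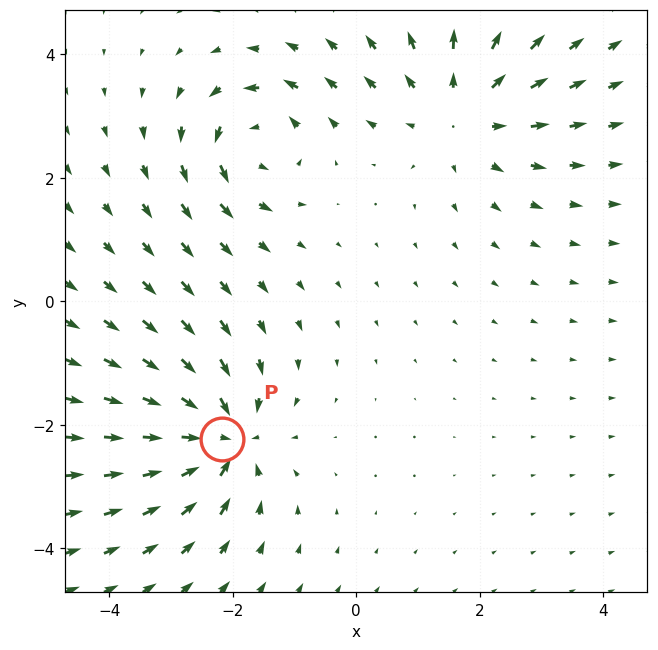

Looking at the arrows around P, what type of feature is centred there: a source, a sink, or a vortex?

At P (-2.2, -2.2) the arrows converge inward. Divergence about -6, curl ≈0 — negative divergence with near-zero curl is a sink.

sink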